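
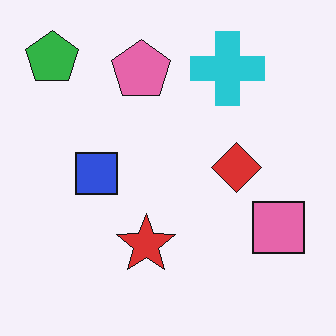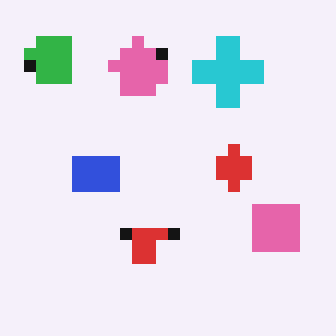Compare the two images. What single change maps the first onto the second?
Coarsely pixelated.

Shapes are reduced to large square blocks; fine edges and outlines are lost — a downscale-then-upscale (mosaic) effect.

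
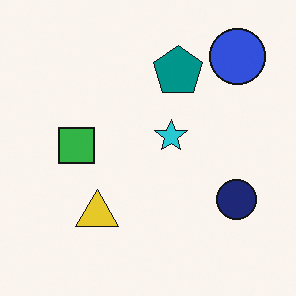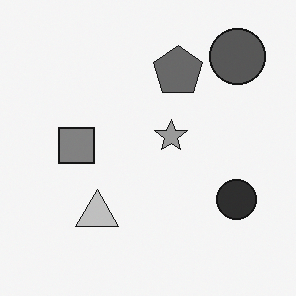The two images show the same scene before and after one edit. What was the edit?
This is the original image converted to grayscale.

All color is removed — every shape is now a shade of grey.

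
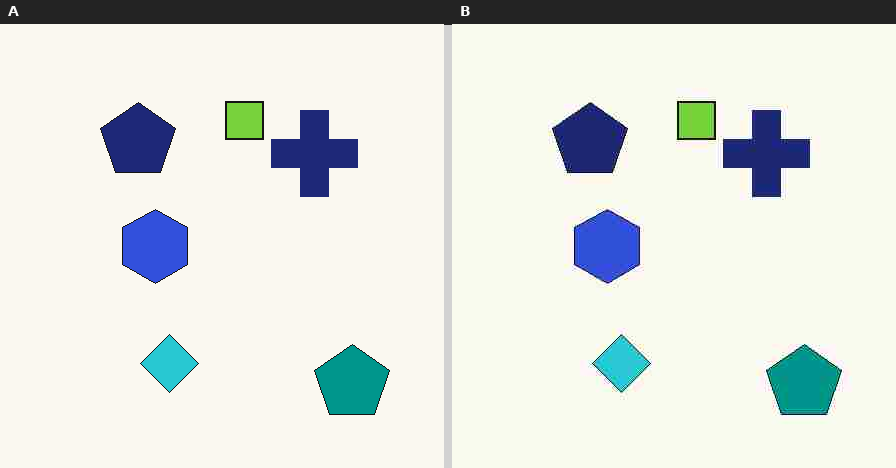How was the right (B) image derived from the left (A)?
It was heavily JPEG-compressed with obvious blocking artifacts.

Blocky 8×8 compression artifacts appear around shape edges and the flat background shows ringing — characteristic JPEG degradation.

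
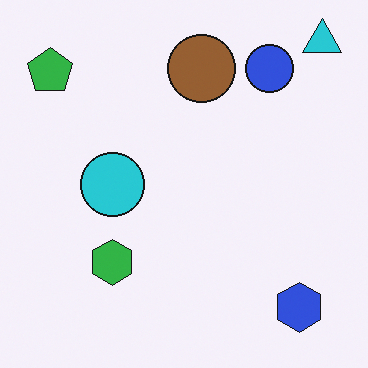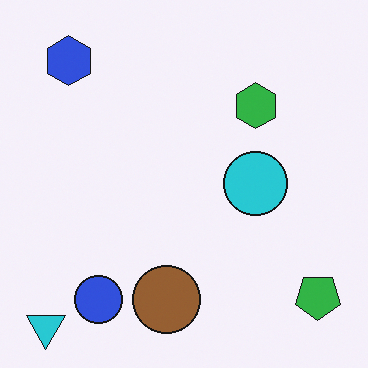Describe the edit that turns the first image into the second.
The image was rotated 180°.

The cyan triangle sits in the top-right of the first image and the bottom-left of the second — consistent with a whole-image 180° rotation.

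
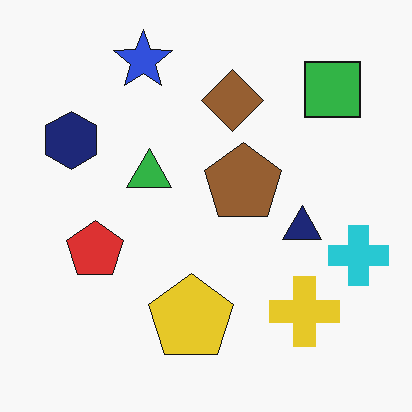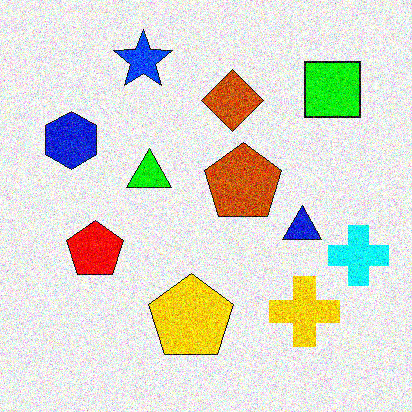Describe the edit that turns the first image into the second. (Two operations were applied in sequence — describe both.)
The second image is the first made much more vivid (saturation change), then degraded with a thick layer of grain.

All colors are more vivid — a global saturation change. Random speckle covers the whole image, including the flat background.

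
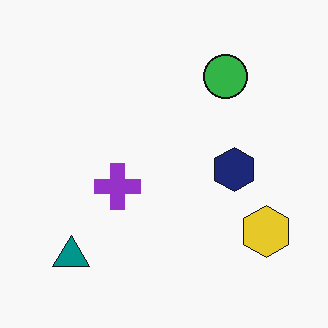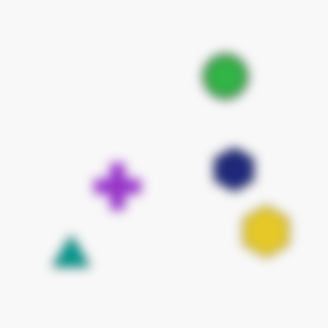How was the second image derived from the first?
The transformation is: heavily blurred.

Shape edges and outlines are uniformly softened across the whole image.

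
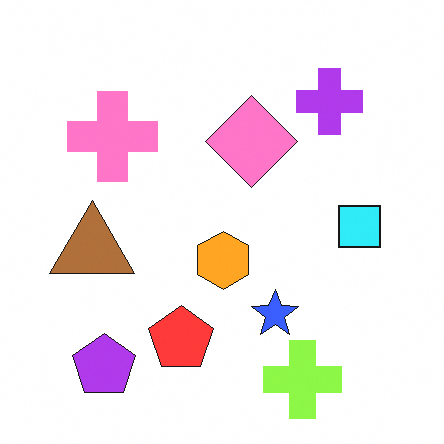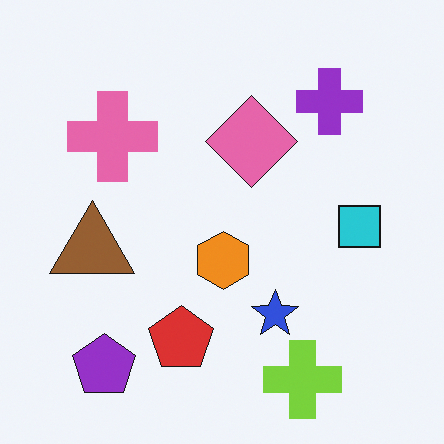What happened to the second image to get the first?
The image was slightly brightened.

Every pixel — background and shapes alike — is uniformly brightened.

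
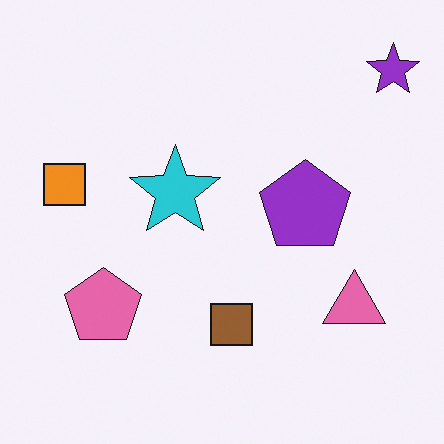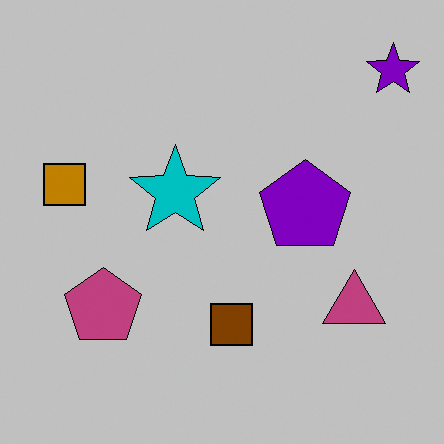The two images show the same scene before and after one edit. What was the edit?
Heavily posterized to just a handful of flat colors.

Each flat color has snapped to a coarser quantized level — most visibly, the near-white background has dropped to a flat grey.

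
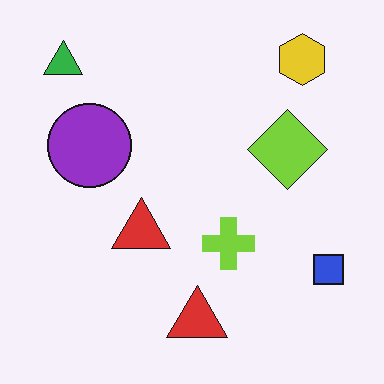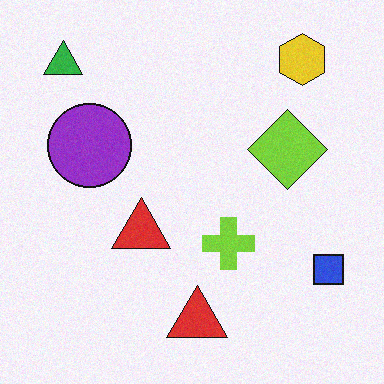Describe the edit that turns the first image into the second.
This is the original image degraded with a light layer of grain.

Random speckle covers the whole image, including the flat background.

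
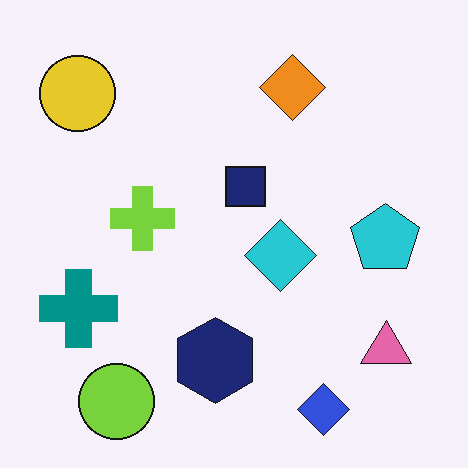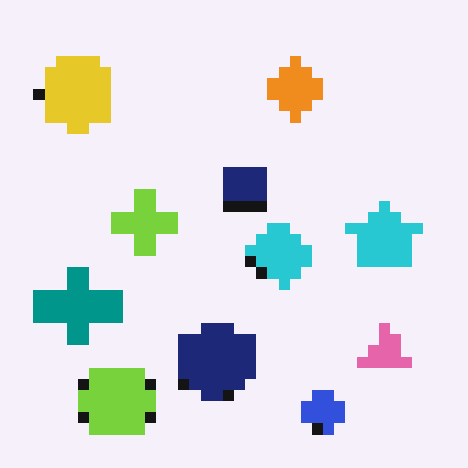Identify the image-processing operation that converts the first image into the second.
The second image is the first heavily pixelated into large blocks.

Shapes are reduced to large square blocks; fine edges and outlines are lost — a downscale-then-upscale (mosaic) effect.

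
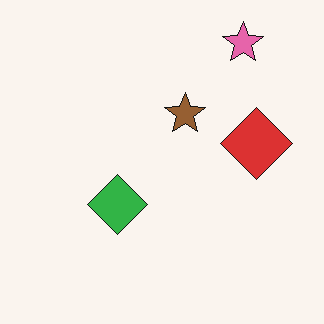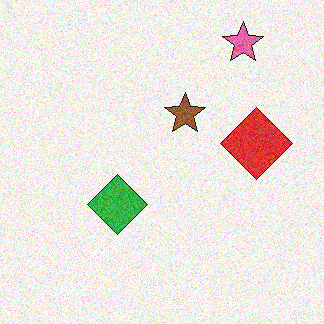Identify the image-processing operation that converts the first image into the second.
The second image is the first degraded with moderate additive noise.

Random speckle covers the whole image, including the flat background.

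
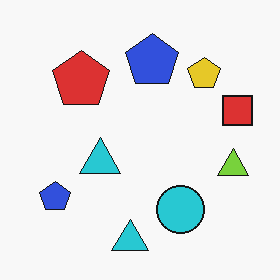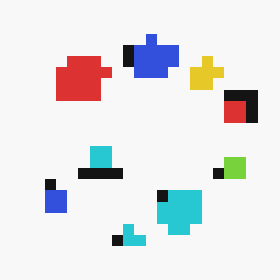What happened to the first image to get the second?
This is the original image coarsely pixelated.

Shapes are reduced to large square blocks; fine edges and outlines are lost — a downscale-then-upscale (mosaic) effect.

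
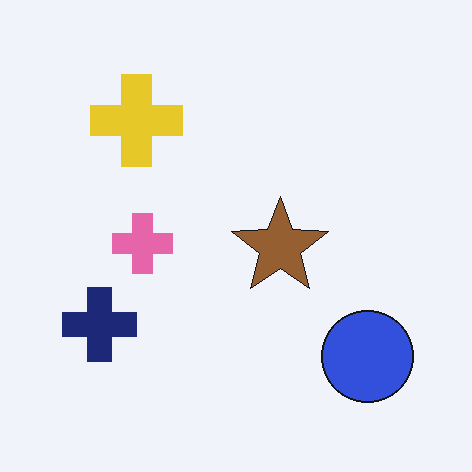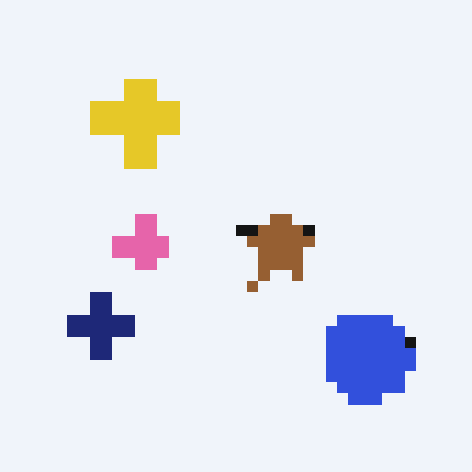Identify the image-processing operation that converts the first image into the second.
This is the original image heavily pixelated into large blocks.

Shapes are reduced to large square blocks; fine edges and outlines are lost — a downscale-then-upscale (mosaic) effect.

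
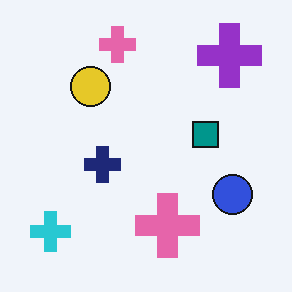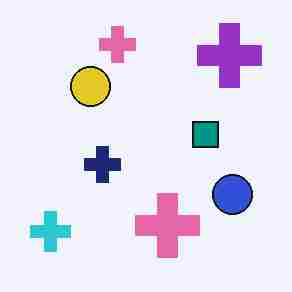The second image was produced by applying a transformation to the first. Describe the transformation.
Heavily JPEG-compressed with obvious blocking artifacts.

Blocky 8×8 compression artifacts appear around shape edges and the flat background shows ringing — characteristic JPEG degradation.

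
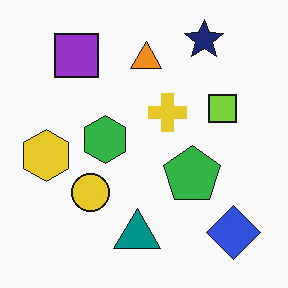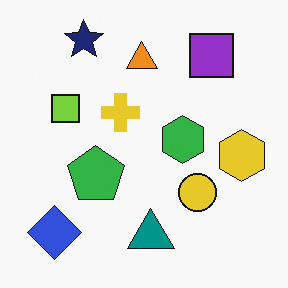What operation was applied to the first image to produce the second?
The image was flipped horizontally (left ↔ right).

The yellow hexagon is in the left of the first image and the right of the second — shapes on opposite sides of the vertical midline have swapped in a mirror flip.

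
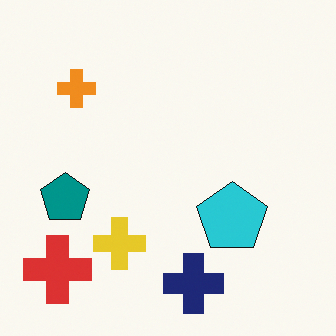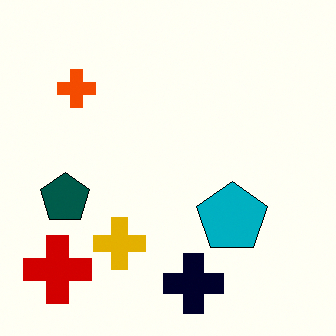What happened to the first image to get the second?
It was boosted in contrast.

Tones are pushed away from mid-grey across the whole image — a global contrast change.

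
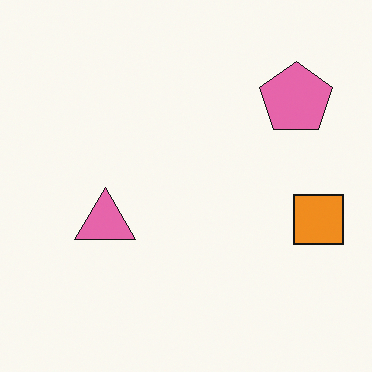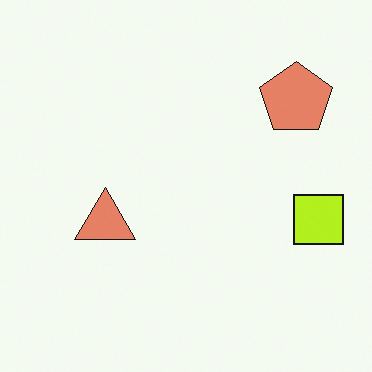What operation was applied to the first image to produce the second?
The image was hue-shifted by a small amount.

Every shape's color has rotated by the same amount around the hue wheel — a uniform hue shift.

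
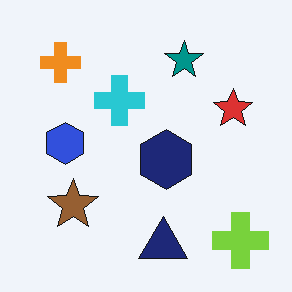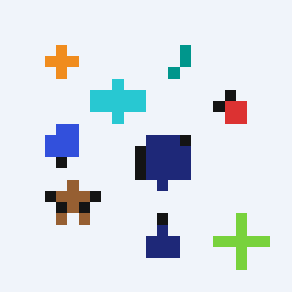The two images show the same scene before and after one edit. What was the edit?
Coarsely pixelated.

Shapes are reduced to large square blocks; fine edges and outlines are lost — a downscale-then-upscale (mosaic) effect.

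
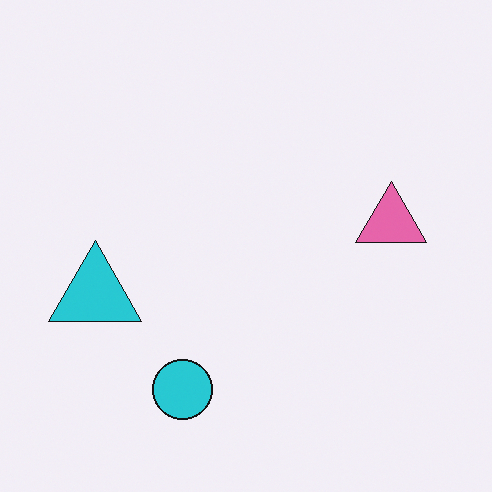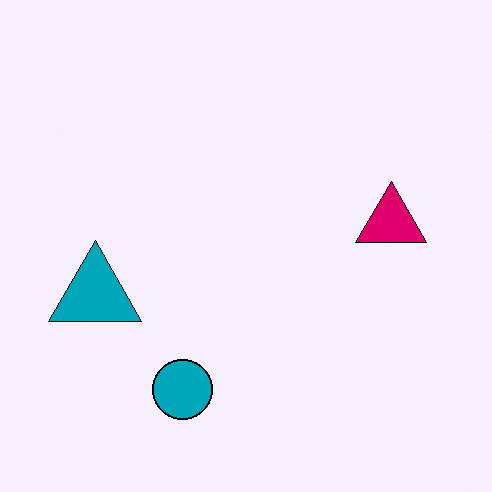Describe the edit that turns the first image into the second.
The second image is the first boosted in contrast.

Tones are pushed away from mid-grey across the whole image — a global contrast change.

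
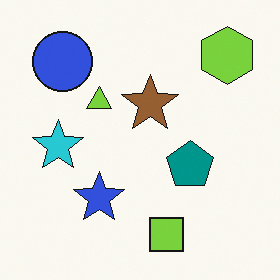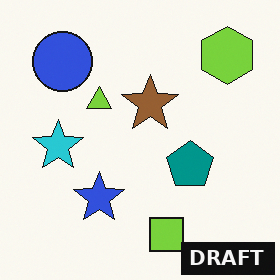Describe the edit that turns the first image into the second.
Watermarked with the text "DRAFT" in the lower-right corner.

A dark label reading "DRAFT" appears in the lower-right corner.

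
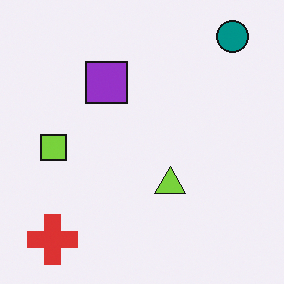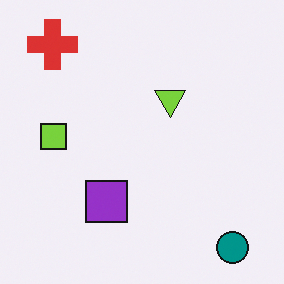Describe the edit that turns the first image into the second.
The transformation is: flipped vertically (top ↔ bottom).

The teal circle is in the top-right of the first image and the bottom-right of the second — shapes on opposite sides of the horizontal midline have swapped in a mirror flip.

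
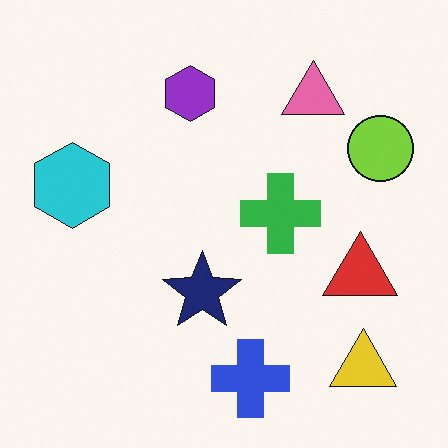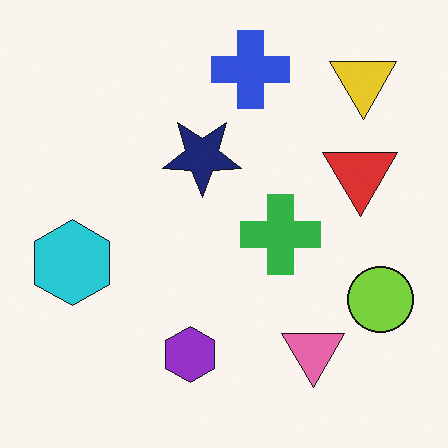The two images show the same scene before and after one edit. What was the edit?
The transformation is: flipped vertically (top ↔ bottom).

The blue cross is in the bottom of the first image and the top of the second — shapes on opposite sides of the horizontal midline have swapped in a mirror flip.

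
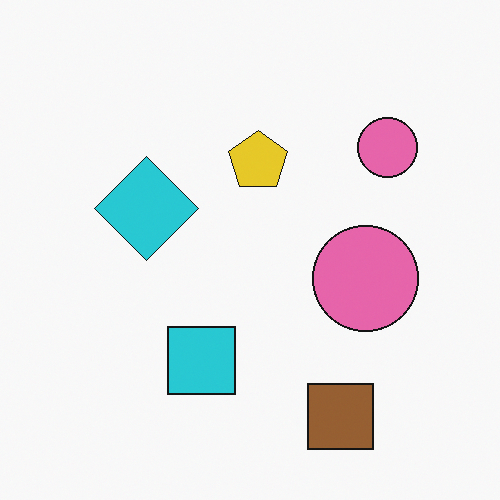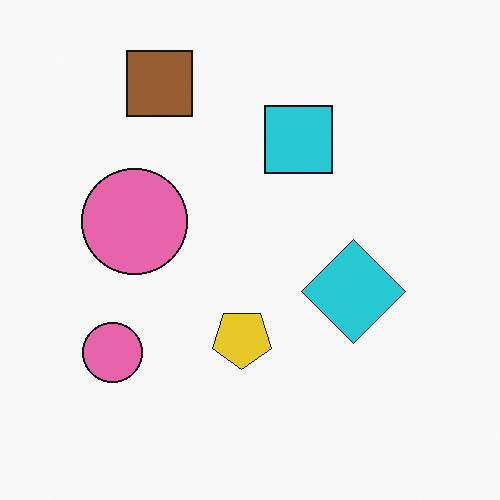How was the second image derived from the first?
It was rotated 180°.

The brown square sits in the bottom-right of the first image and the top-left of the second — consistent with a whole-image 180° rotation.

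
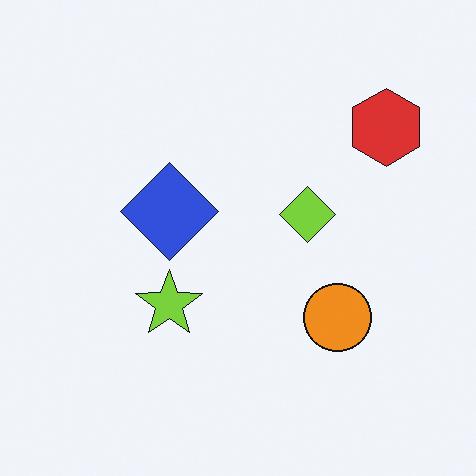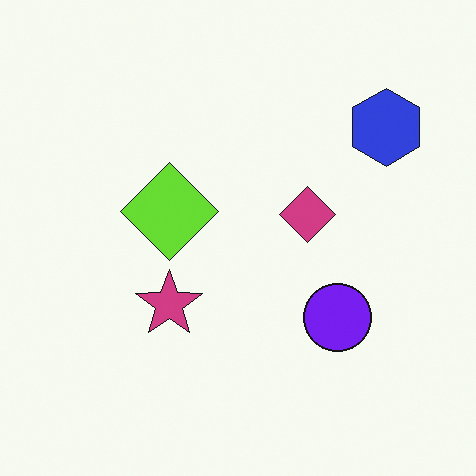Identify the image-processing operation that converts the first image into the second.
The second image is the first hue-shifted by a large amount.

Every shape's color has rotated by the same amount around the hue wheel — a uniform hue shift.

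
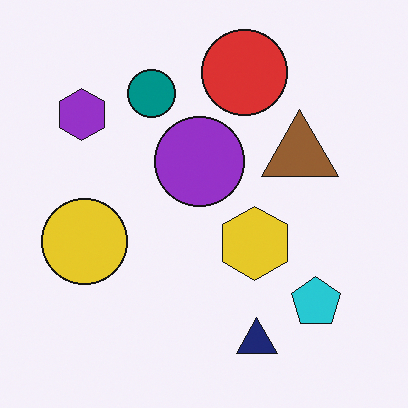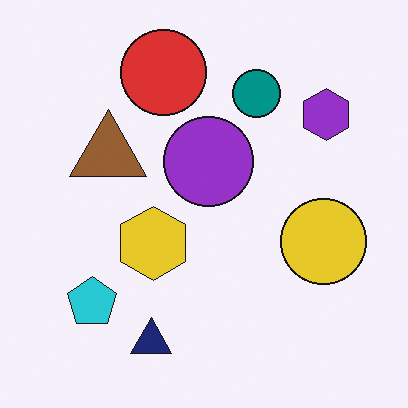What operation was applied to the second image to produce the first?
Flipped horizontally (left ↔ right).

The purple hexagon is in the top-right of the second image and the top-left of the first — shapes on opposite sides of the vertical midline have swapped in a mirror flip.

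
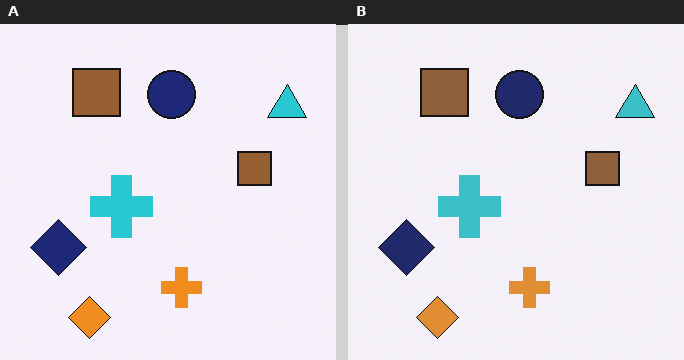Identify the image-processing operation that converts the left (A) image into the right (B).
Slightly desaturated.

All colors are more muted and greyish — a global saturation change.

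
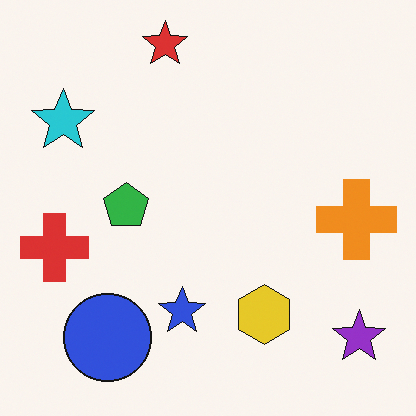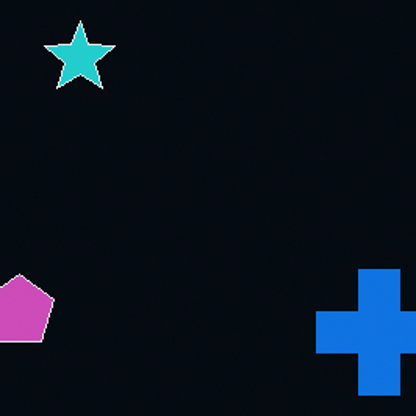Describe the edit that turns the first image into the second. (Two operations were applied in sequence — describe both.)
Cropped to a modestly smaller region and rescaled, then color-inverted (negative).

The visible shapes are larger and the field of view is narrower; shapes near the original edges may be partly or wholly outside the frame — a crop-and-rescale. The light background has become dark and every shape's color is its complement — a photographic negative.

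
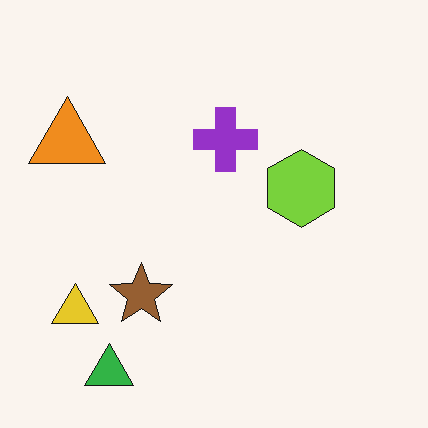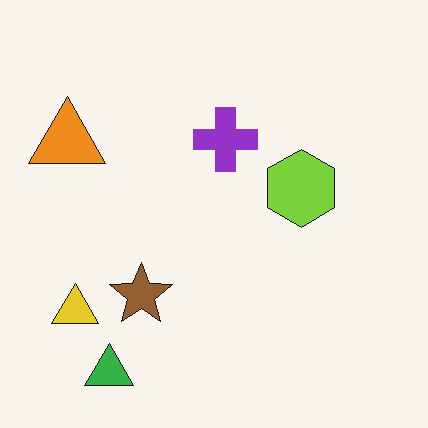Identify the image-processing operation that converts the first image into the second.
The transformation is: given moderate JPEG compression.

Blocky 8×8 compression artifacts appear around shape edges and the flat background shows ringing — characteristic JPEG degradation.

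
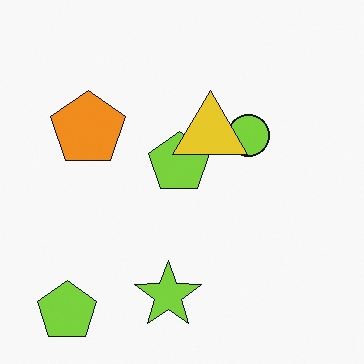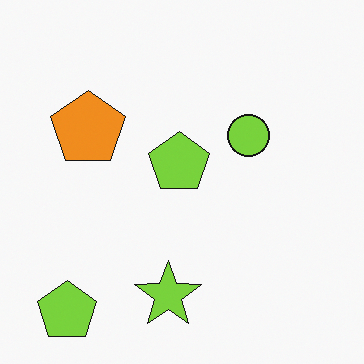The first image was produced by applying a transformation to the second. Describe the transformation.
It was overlaid with an additional yellow triangle.

A yellow triangle appears in the first image that is absent from the second.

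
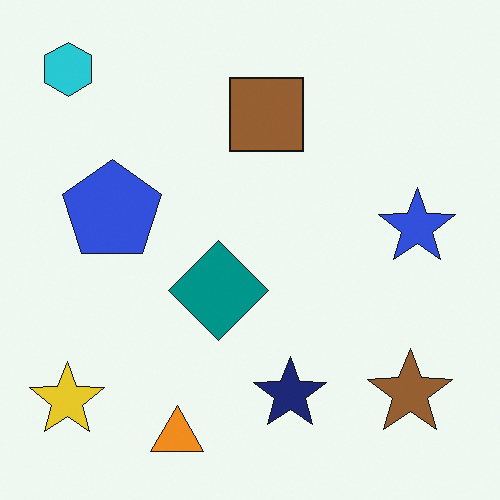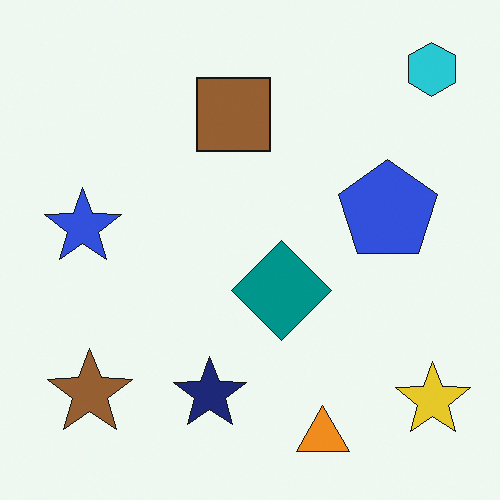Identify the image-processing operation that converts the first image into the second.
The image was flipped horizontally (left ↔ right).

The yellow star is in the bottom-left of the first image and the bottom-right of the second — shapes on opposite sides of the vertical midline have swapped in a mirror flip.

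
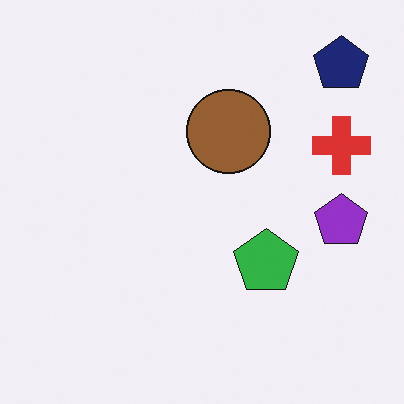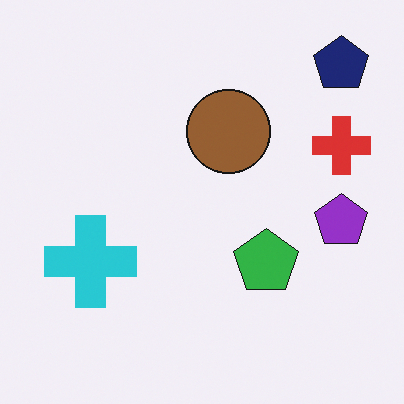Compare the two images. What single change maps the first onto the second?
This is the original image overlaid with an additional cyan cross.

A cyan cross appears in the second image that is absent from the first.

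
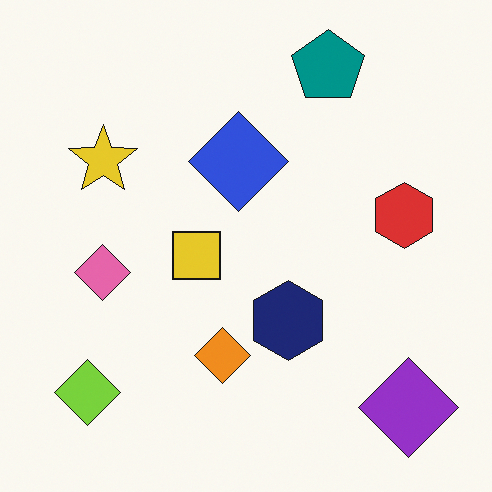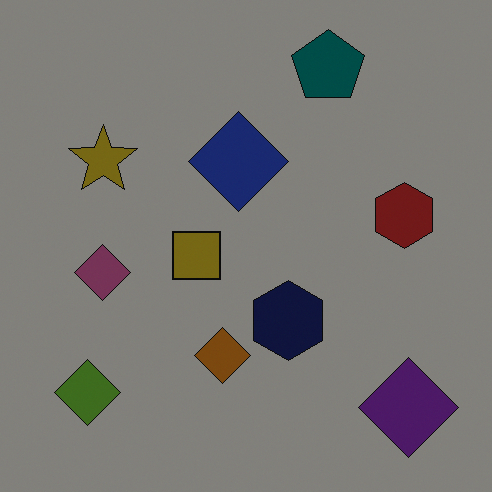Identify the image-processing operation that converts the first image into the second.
The transformation is: substantially darkened.

Every pixel — background and shapes alike — is uniformly darkened.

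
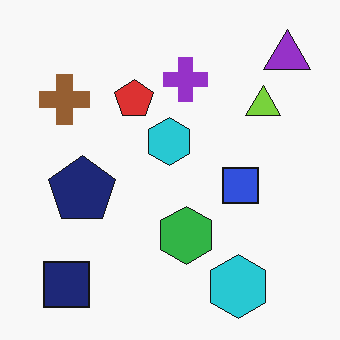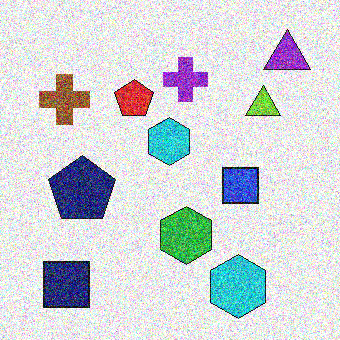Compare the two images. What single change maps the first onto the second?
Degraded with a thick layer of grain.

Random speckle covers the whole image, including the flat background.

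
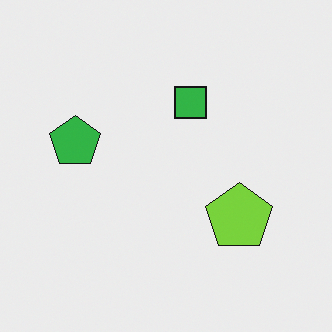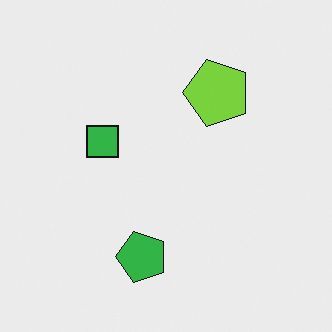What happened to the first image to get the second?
This is the original image rotated 90° counter-clockwise.

The green pentagon sits in the left of the first image and the bottom of the second — consistent with a whole-image 90° counter-clockwise rotation.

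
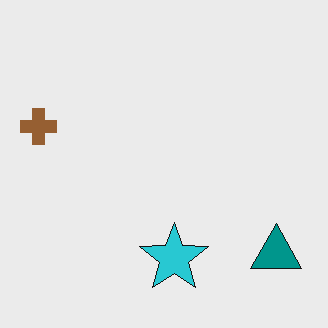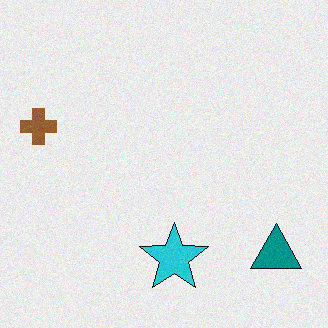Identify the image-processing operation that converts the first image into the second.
The second image is the first degraded with light additive noise.

Random speckle covers the whole image, including the flat background.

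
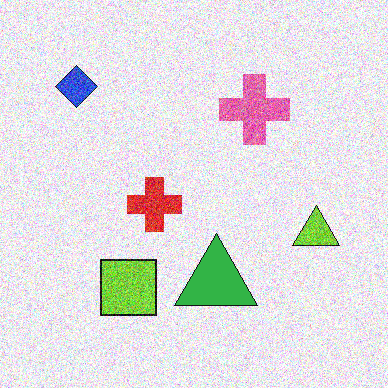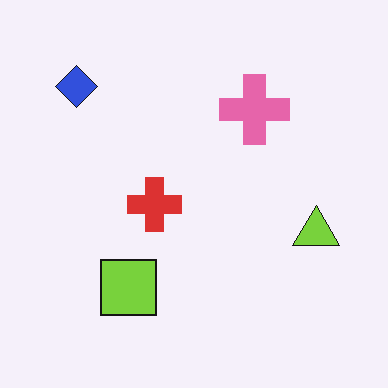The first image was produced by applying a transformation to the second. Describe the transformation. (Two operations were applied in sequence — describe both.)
The transformation is: degraded with strong gaussian noise, then overlaid with an additional green triangle.

Random speckle covers the whole image, including the flat background. A green triangle appears in the first image that is absent from the second.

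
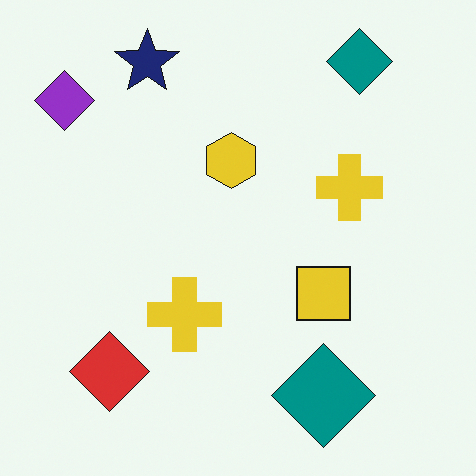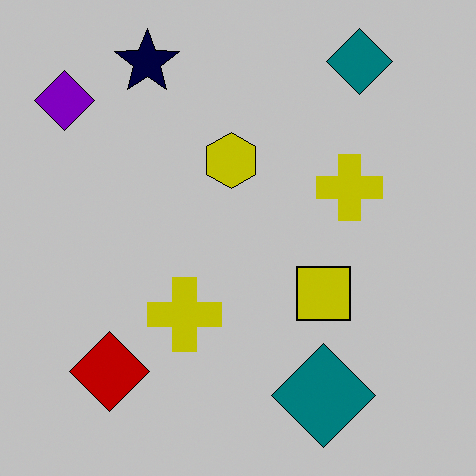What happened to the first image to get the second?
It was heavily posterized to just a handful of flat colors.

Each flat color has snapped to a coarser quantized level — most visibly, the near-white background has dropped to a flat grey.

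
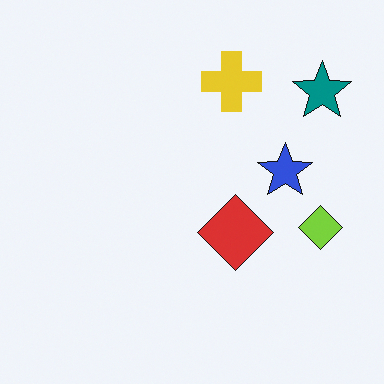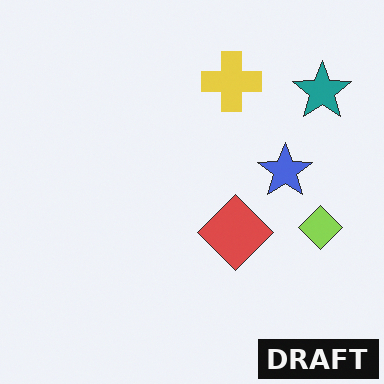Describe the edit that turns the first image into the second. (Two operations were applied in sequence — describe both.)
Given slightly reduced contrast, then watermarked with the text "DRAFT" in the lower-right corner.

Tones are pushed toward mid-grey across the whole image — a global contrast change. A dark label reading "DRAFT" appears in the lower-right corner.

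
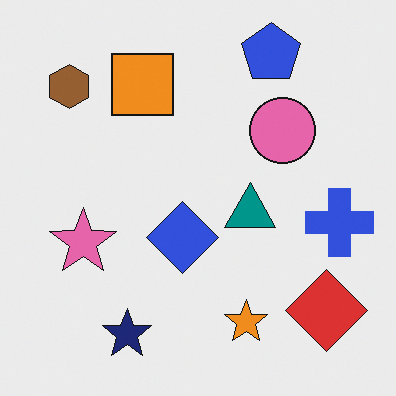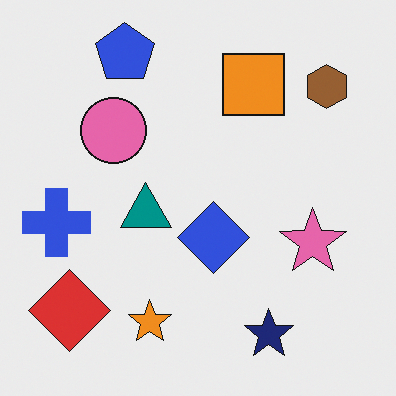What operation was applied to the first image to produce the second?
The second image is the first flipped horizontally (left ↔ right).

The blue cross is in the right of the first image and the left of the second — shapes on opposite sides of the vertical midline have swapped in a mirror flip.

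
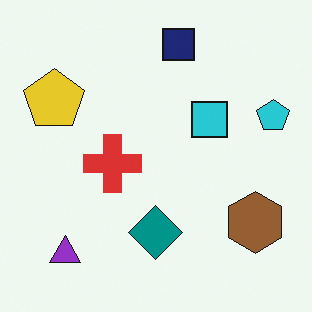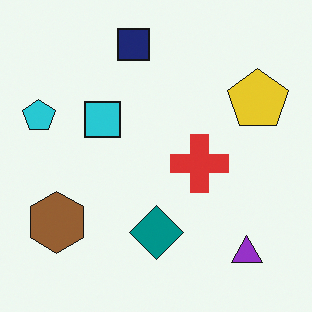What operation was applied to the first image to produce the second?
The transformation is: flipped horizontally (left ↔ right).

The cyan pentagon is in the right of the first image and the left of the second — shapes on opposite sides of the vertical midline have swapped in a mirror flip.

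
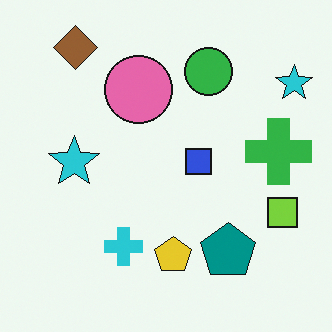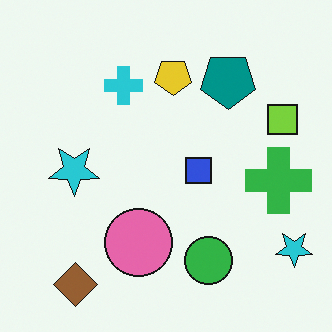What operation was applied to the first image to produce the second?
The second image is the first flipped vertically (top ↔ bottom).

The brown diamond is in the top-left of the first image and the bottom-left of the second — shapes on opposite sides of the horizontal midline have swapped in a mirror flip.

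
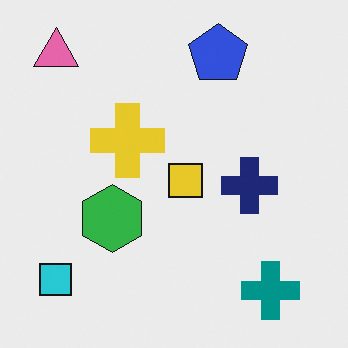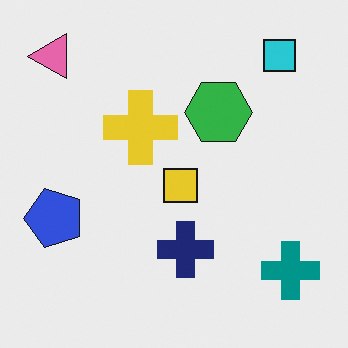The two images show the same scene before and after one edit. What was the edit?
Transposed (reflected across the top-left ↔ bottom-right diagonal).

Shapes have swapped their row and column positions — what was in the top-right is now in the bottom-left — a diagonal reflection.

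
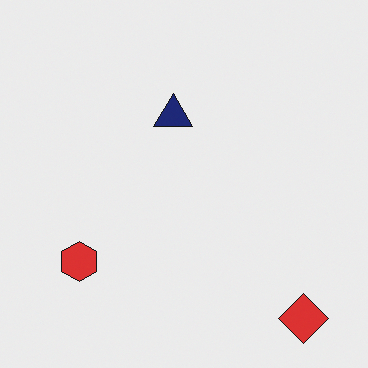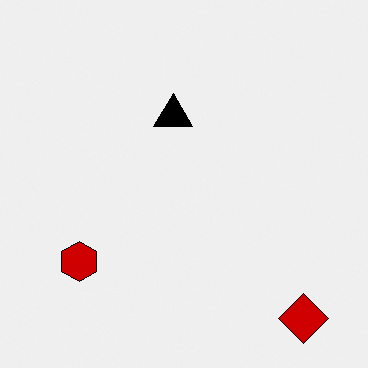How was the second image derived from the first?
The second image is the first boosted in contrast.

Tones are pushed away from mid-grey across the whole image — a global contrast change.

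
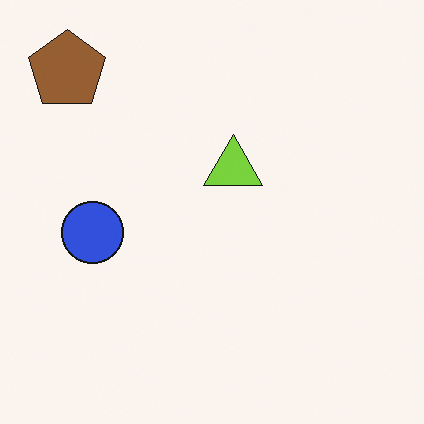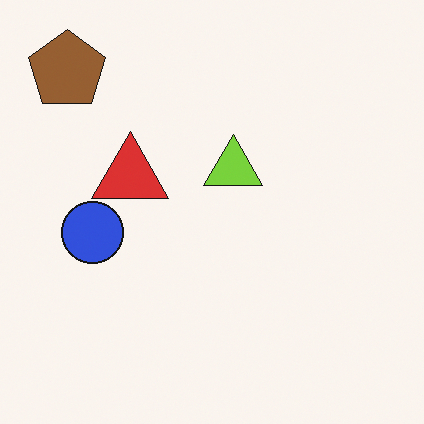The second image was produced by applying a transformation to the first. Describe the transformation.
It was overlaid with an additional red triangle.

A red triangle appears in the second image that is absent from the first.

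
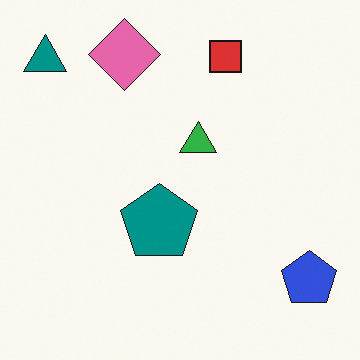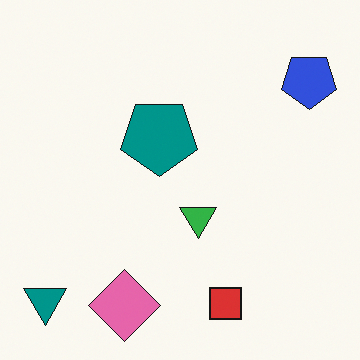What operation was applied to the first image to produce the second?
This is the original image flipped vertically (top ↔ bottom).

The pink diamond is in the top of the first image and the bottom of the second — shapes on opposite sides of the horizontal midline have swapped in a mirror flip.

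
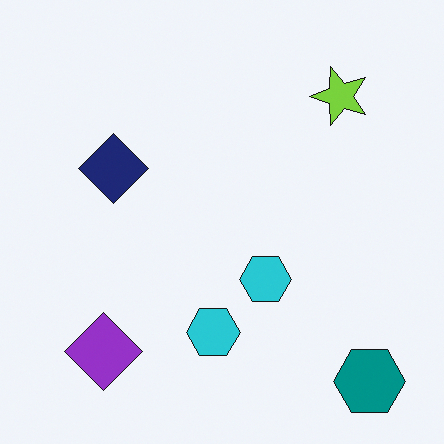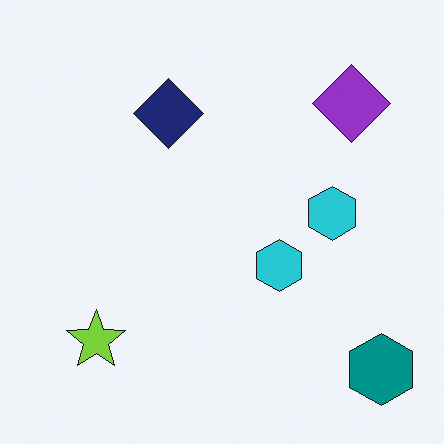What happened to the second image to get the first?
Transposed (reflected across the top-left ↔ bottom-right diagonal).

Shapes have swapped their row and column positions — what was in the top-right is now in the bottom-left — a diagonal reflection.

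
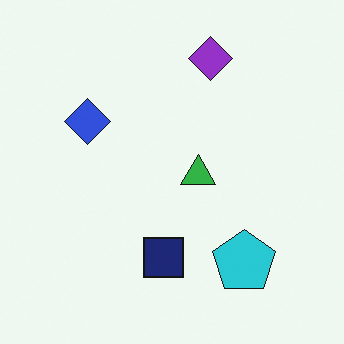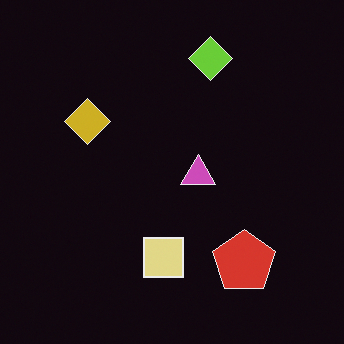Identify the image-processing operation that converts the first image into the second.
This is the original image color-inverted (negative).

The light background has become dark and every shape's color is its complement — a photographic negative.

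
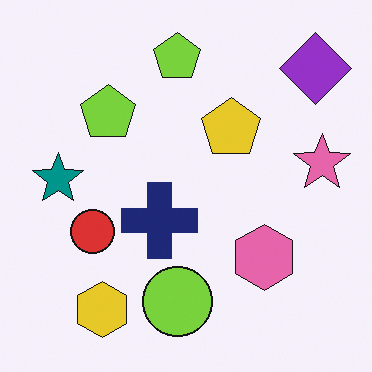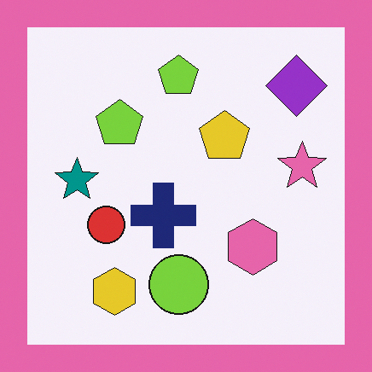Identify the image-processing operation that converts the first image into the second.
The second image is the first framed with a pink border.

A solid pink frame runs around the edge of the second image, with the content slightly shrunk inside it.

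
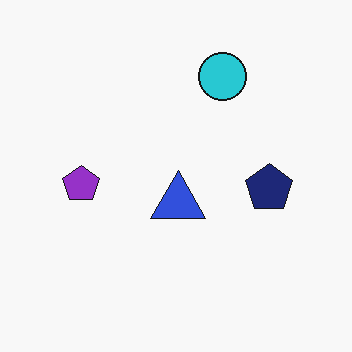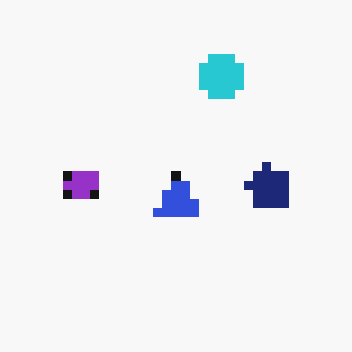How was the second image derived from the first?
The second image is the first heavily pixelated into large blocks.

Shapes are reduced to large square blocks; fine edges and outlines are lost — a downscale-then-upscale (mosaic) effect.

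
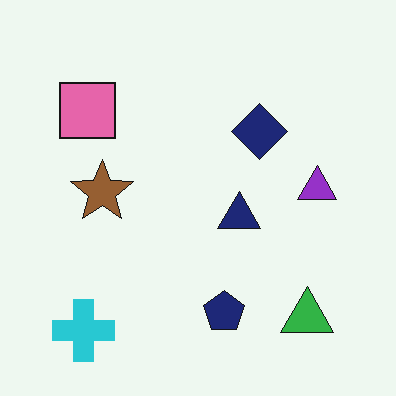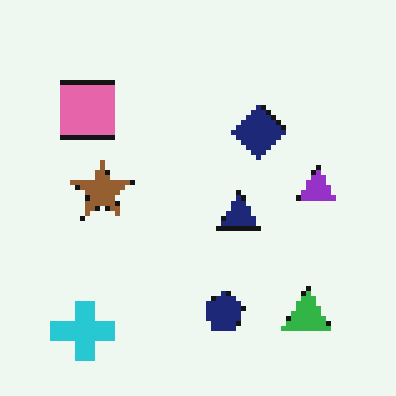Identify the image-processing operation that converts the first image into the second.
The transformation is: lightly pixelated (a mild mosaic effect).

Shapes are reduced to large square blocks; fine edges and outlines are lost — a downscale-then-upscale (mosaic) effect.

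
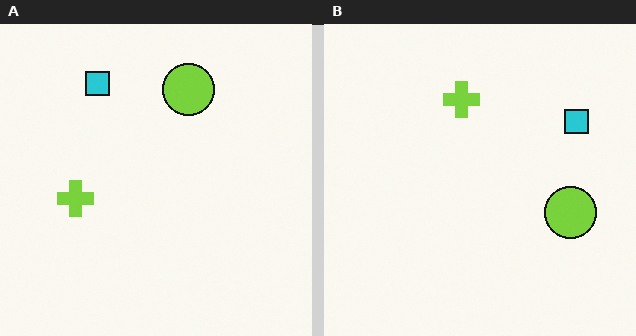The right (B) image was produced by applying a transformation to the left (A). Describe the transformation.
It was rotated 90° clockwise.

The cyan square sits in the top-left of the left (A) image and the top-right of the right (B) — consistent with a whole-image 90° clockwise rotation.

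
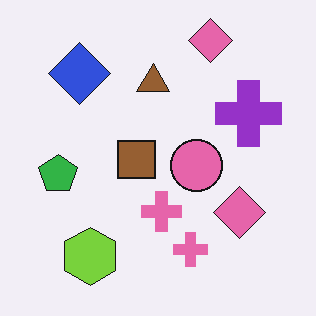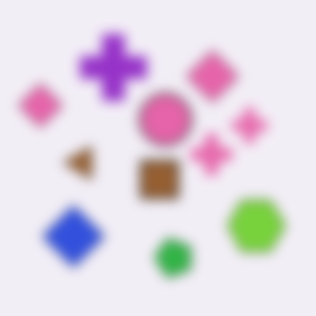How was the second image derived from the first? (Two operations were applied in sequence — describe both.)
Rotated 90° counter-clockwise, then strongly gaussian-blurred.

The lime hexagon sits in the bottom-left of the first image and the bottom-right of the second — consistent with a whole-image 90° counter-clockwise rotation. Shape edges and outlines are uniformly softened across the whole image.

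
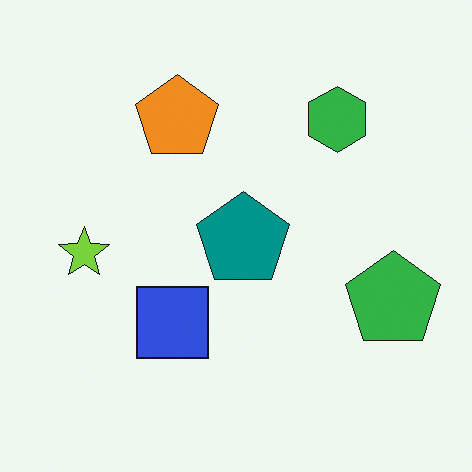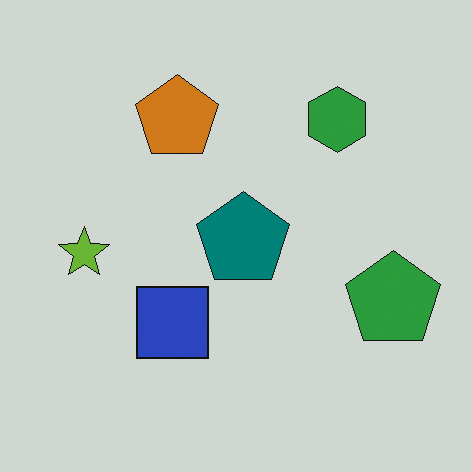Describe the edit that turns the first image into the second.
It was slightly darkened.

Every pixel — background and shapes alike — is uniformly darkened.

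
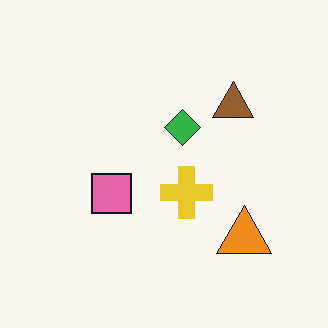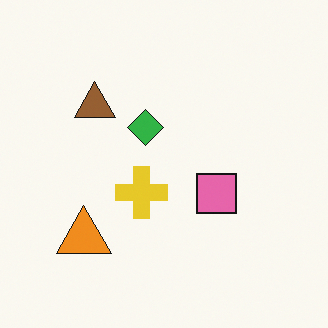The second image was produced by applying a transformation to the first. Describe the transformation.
The image was flipped horizontally (left ↔ right).

The orange triangle is in the bottom-right of the first image and the bottom-left of the second — shapes on opposite sides of the vertical midline have swapped in a mirror flip.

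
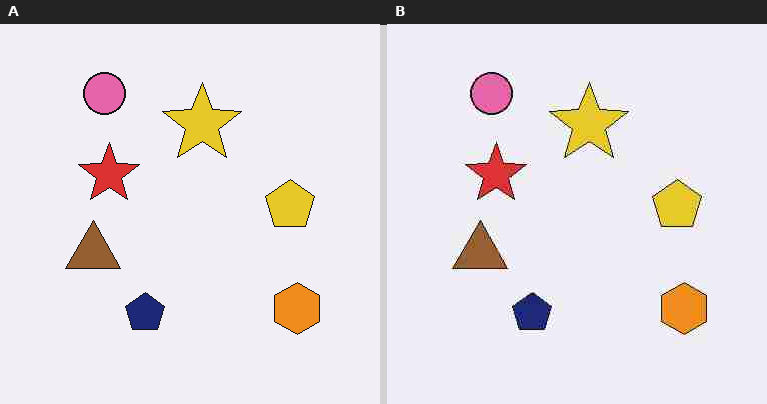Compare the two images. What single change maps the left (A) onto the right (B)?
The transformation is: degraded with heavy JPEG compression.

Blocky 8×8 compression artifacts appear around shape edges and the flat background shows ringing — characteristic JPEG degradation.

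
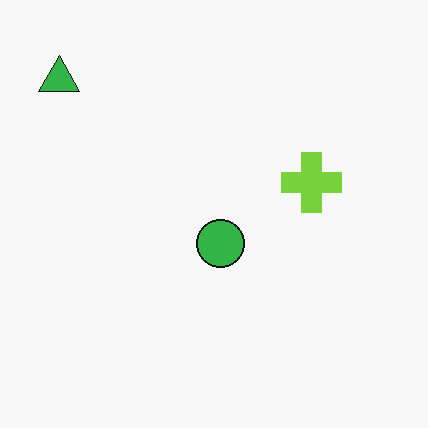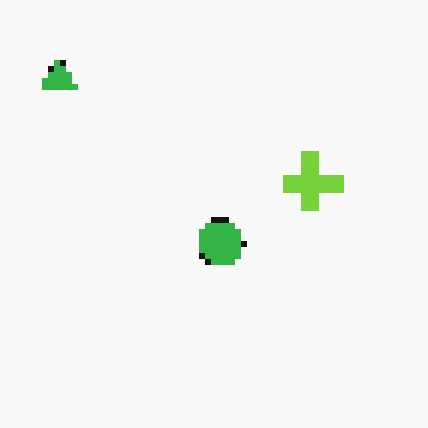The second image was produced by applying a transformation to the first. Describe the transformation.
The second image is the first pixelated into visible square blocks.

Shapes are reduced to large square blocks; fine edges and outlines are lost — a downscale-then-upscale (mosaic) effect.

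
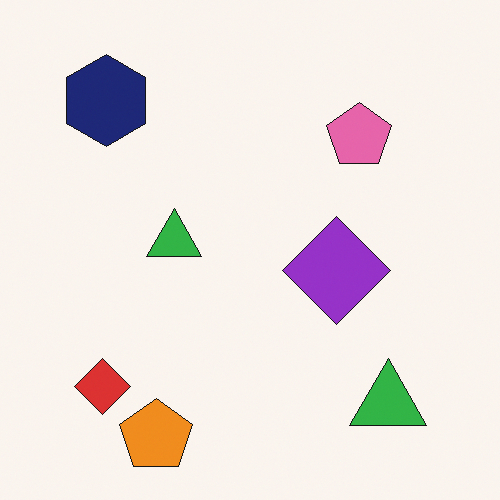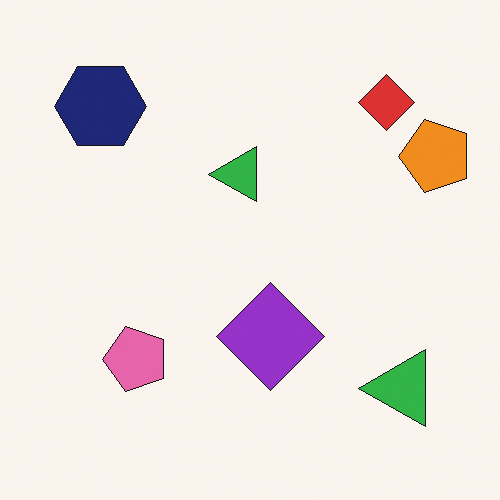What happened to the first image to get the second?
The transformation is: transposed (reflected across the top-left ↔ bottom-right diagonal).

Shapes have swapped their row and column positions — what was in the top-right is now in the bottom-left — a diagonal reflection.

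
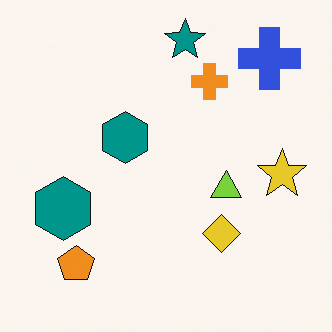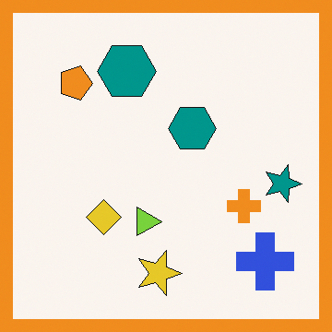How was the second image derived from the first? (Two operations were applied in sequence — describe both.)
The transformation is: rotated 90° clockwise, then framed with a orange border.

The blue cross sits in the top-right of the first image and the bottom-right of the second — consistent with a whole-image 90° clockwise rotation. A solid orange frame runs around the edge of the second image, with the content slightly shrunk inside it.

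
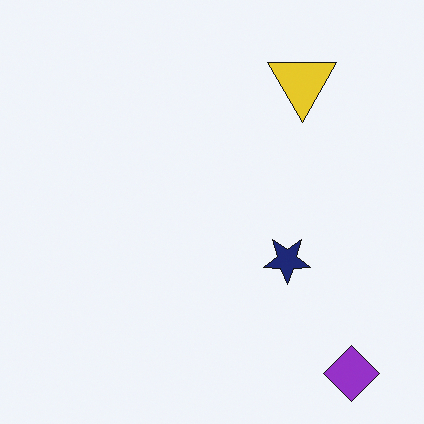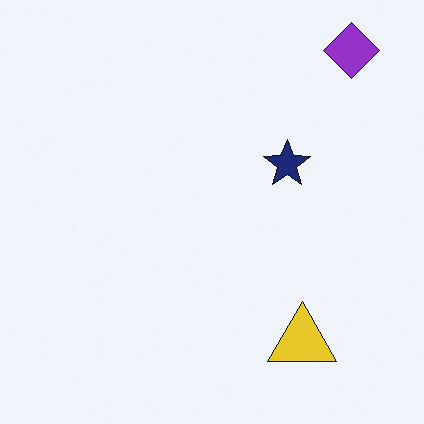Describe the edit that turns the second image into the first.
The transformation is: flipped vertically (top ↔ bottom).

The purple diamond is in the top-right of the second image and the bottom-right of the first — shapes on opposite sides of the horizontal midline have swapped in a mirror flip.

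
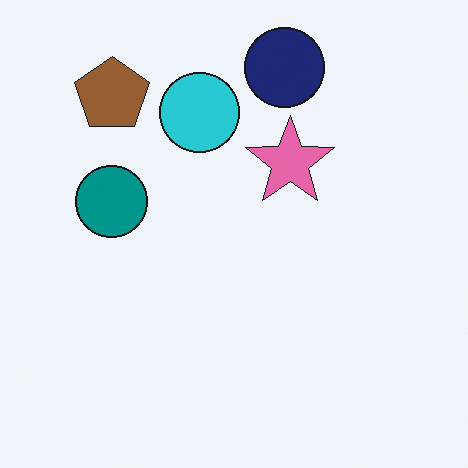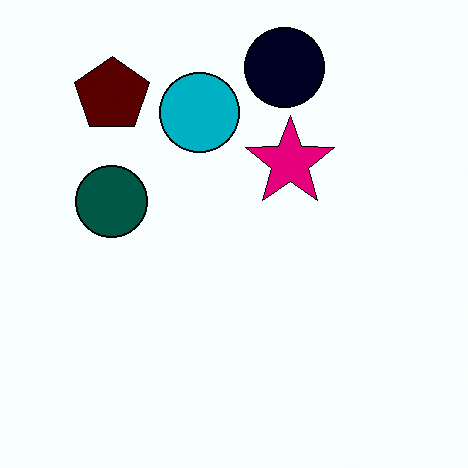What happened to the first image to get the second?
The transformation is: given much higher contrast.

Tones are pushed away from mid-grey across the whole image — a global contrast change.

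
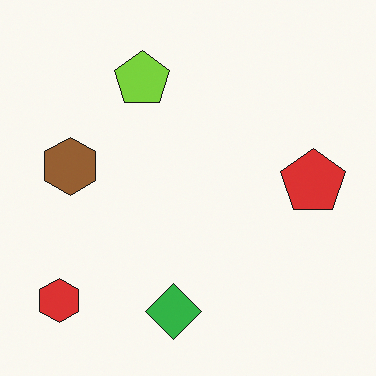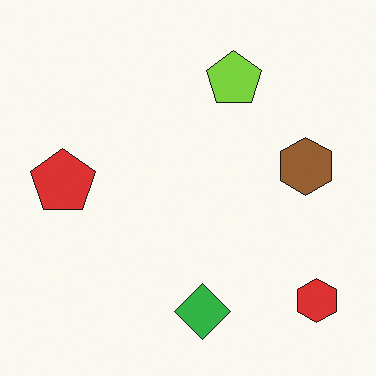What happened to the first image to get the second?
This is the original image flipped horizontally (left ↔ right).

The red hexagon is in the bottom-left of the first image and the bottom-right of the second — shapes on opposite sides of the vertical midline have swapped in a mirror flip.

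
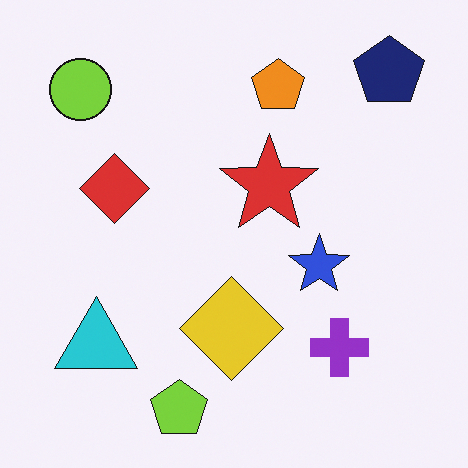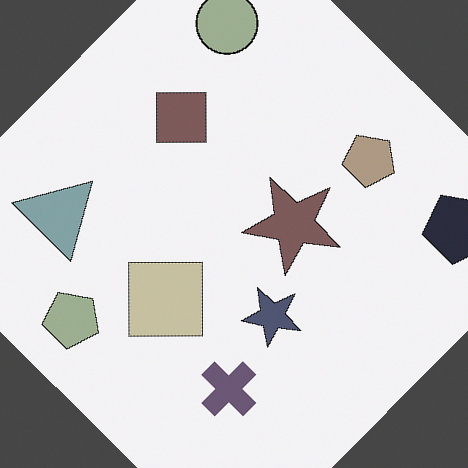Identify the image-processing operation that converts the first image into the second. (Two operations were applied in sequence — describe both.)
This is the original image heavily desaturated, then rotated clockwise by a large amount — several tens of degrees.

All colors are more muted and greyish — a global saturation change. Every shape is tilted by the same angle and the image corners show triangular fill wedges — a whole-image rotation by a non-right angle.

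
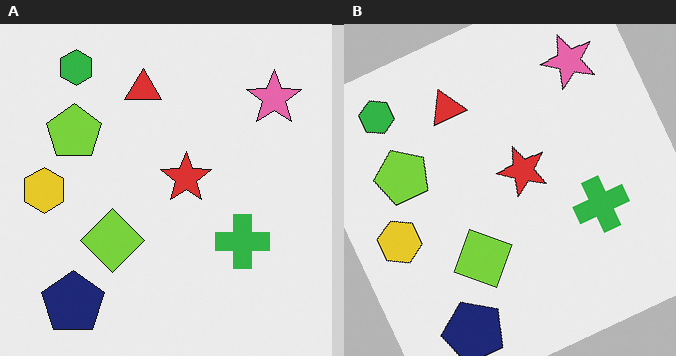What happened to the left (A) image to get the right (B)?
The transformation is: rotated counter-clockwise by a clearly visible amount.

Every shape is tilted by the same angle and the image corners show triangular fill wedges — a whole-image rotation by a non-right angle.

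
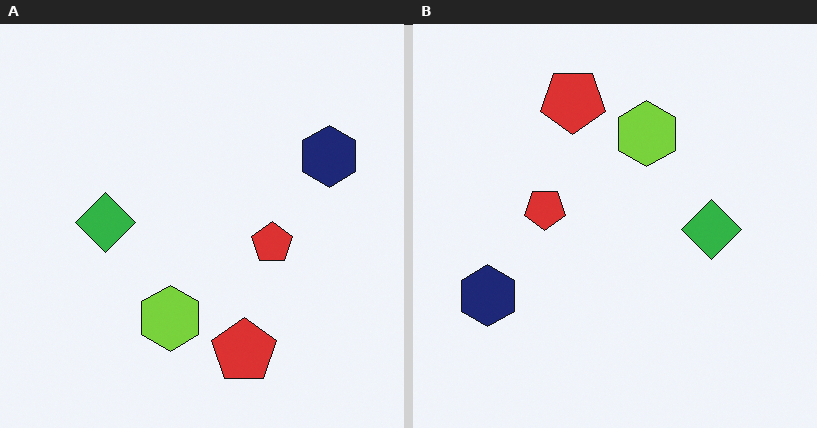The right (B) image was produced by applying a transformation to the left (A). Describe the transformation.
The right (B) image is the left (A) rotated 180°.

The navy hexagon sits in the top-right of the left (A) image and the bottom-left of the right (B) — consistent with a whole-image 180° rotation.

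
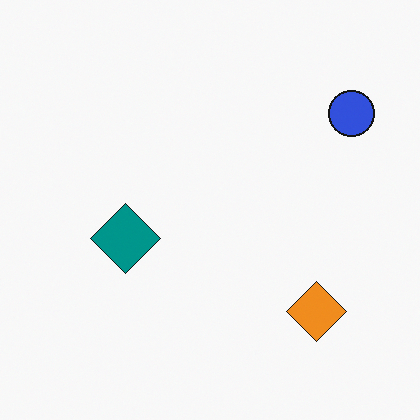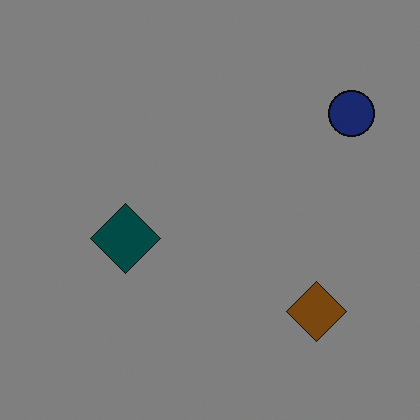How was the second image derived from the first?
This is the original image darkened a lot.

Every pixel — background and shapes alike — is uniformly darkened.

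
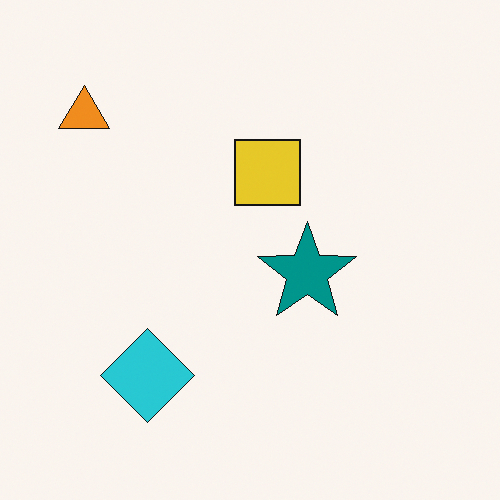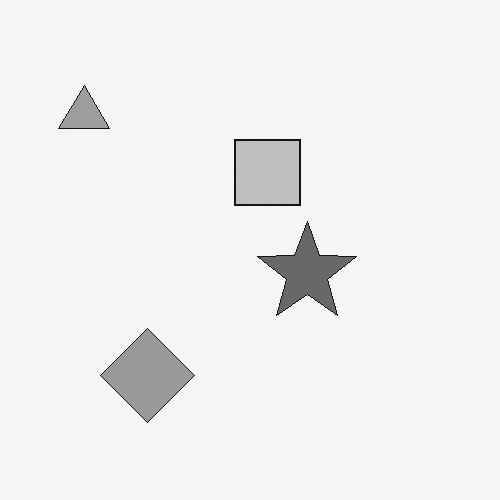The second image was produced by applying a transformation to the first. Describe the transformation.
Converted to grayscale.

All color is removed — every shape is now a shade of grey.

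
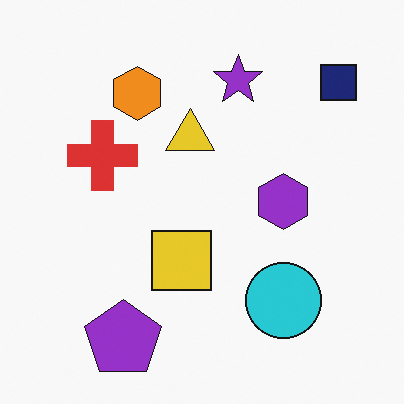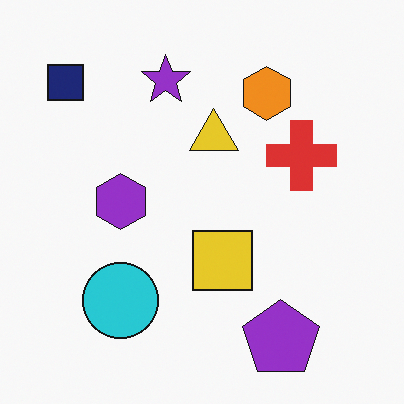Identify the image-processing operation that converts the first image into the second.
It was flipped horizontally (left ↔ right).

The navy square is in the top-right of the first image and the top-left of the second — shapes on opposite sides of the vertical midline have swapped in a mirror flip.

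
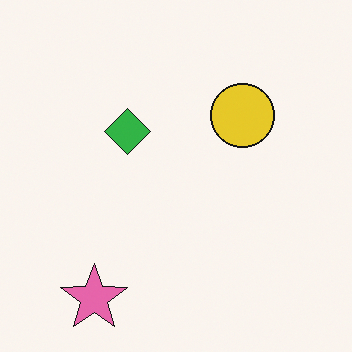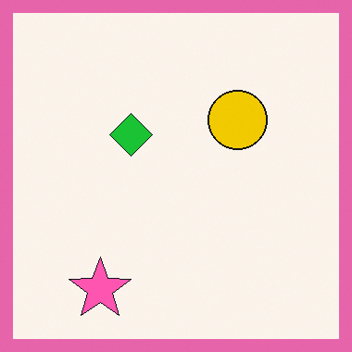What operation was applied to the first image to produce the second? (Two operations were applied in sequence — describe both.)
The image was slightly oversaturated, then framed with a pink border.

All colors are more vivid — a global saturation change. A solid pink frame runs around the edge of the second image, with the content slightly shrunk inside it.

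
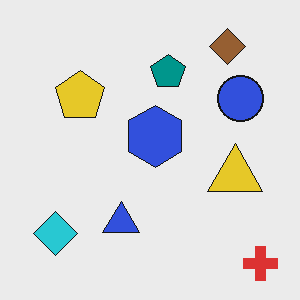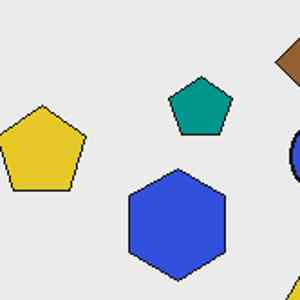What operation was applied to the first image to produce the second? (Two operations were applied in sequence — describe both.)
Cropped tightly and scaled back up, then JPEG-compressed with visible artifacts.

The visible shapes are larger and the field of view is narrower; shapes near the original edges may be partly or wholly outside the frame — a crop-and-rescale. Blocky 8×8 compression artifacts appear around shape edges and the flat background shows ringing — characteristic JPEG degradation.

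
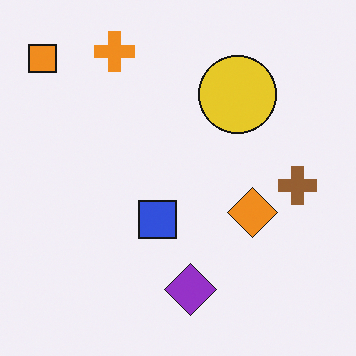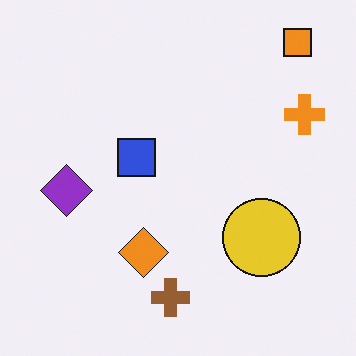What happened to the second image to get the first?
The image was rotated 90° counter-clockwise.

The orange square sits in the top-right of the second image and the top-left of the first — consistent with a whole-image 90° counter-clockwise rotation.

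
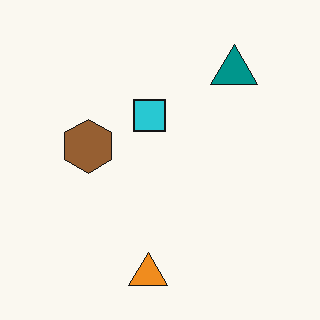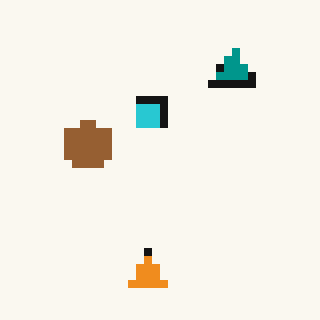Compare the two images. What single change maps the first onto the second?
Pixelated into visible square blocks.

Shapes are reduced to large square blocks; fine edges and outlines are lost — a downscale-then-upscale (mosaic) effect.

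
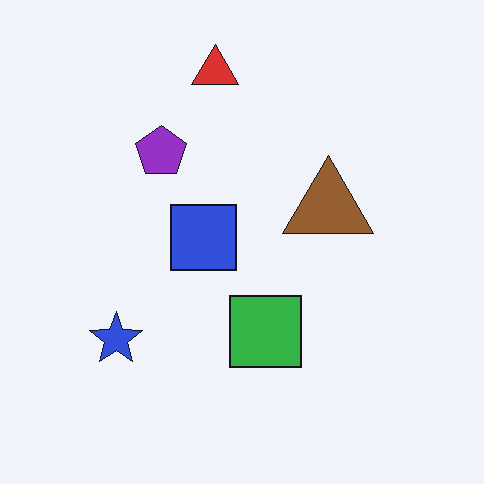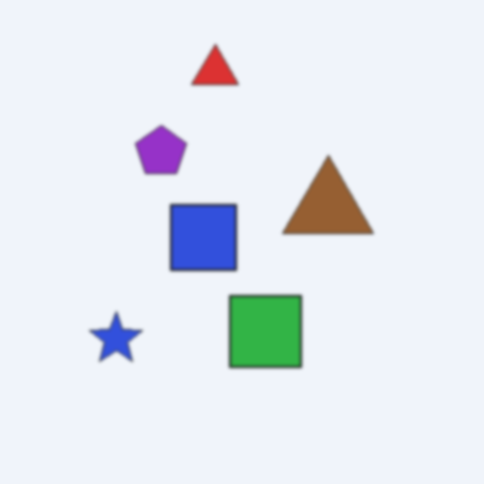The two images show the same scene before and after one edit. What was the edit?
The second image is the first given a subtle gaussian blur.

Shape edges and outlines are uniformly softened across the whole image.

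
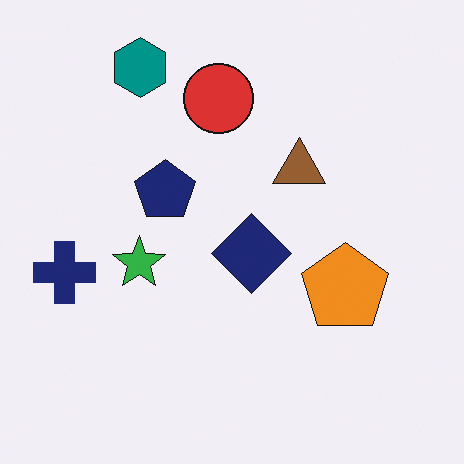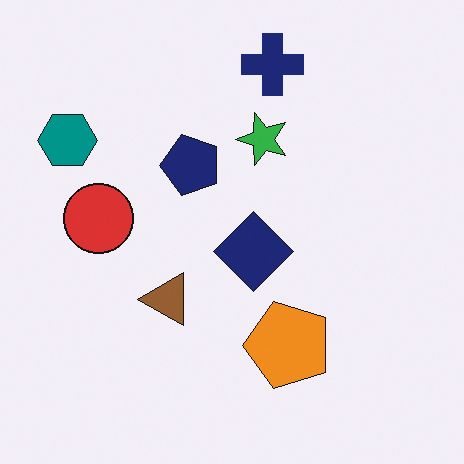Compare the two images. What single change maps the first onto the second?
The transformation is: transposed (reflected across the top-left ↔ bottom-right diagonal).

Shapes have swapped their row and column positions — what was in the top-right is now in the bottom-left — a diagonal reflection.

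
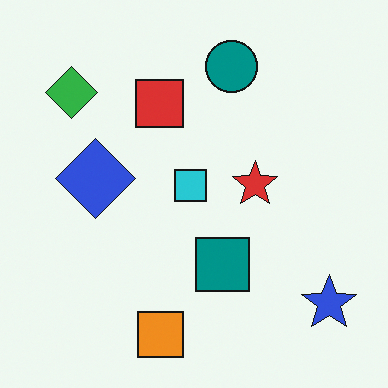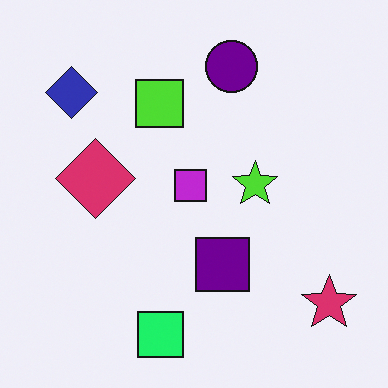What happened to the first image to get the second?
This is the original image hue-shifted noticeably.

Every shape's color has rotated by the same amount around the hue wheel — a uniform hue shift.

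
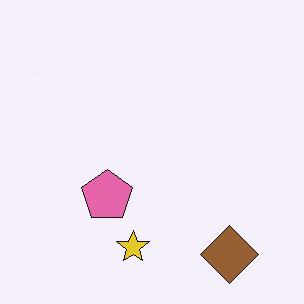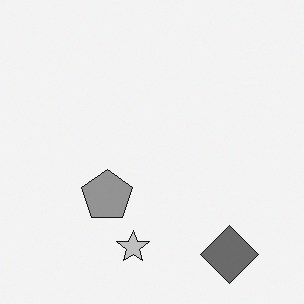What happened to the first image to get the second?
The image was converted to grayscale.

All color is removed — every shape is now a shade of grey.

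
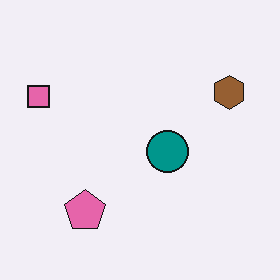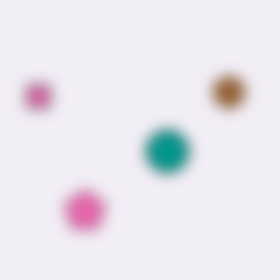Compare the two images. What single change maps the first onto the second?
It was strongly gaussian-blurred.

Shape edges and outlines are uniformly softened across the whole image.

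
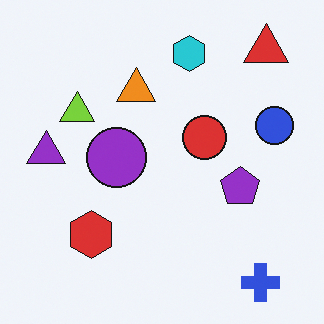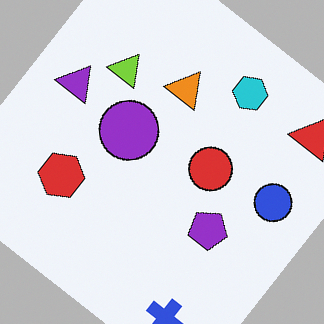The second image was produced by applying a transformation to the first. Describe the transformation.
The second image is the first rotated clockwise by a large amount — several tens of degrees.

Every shape is tilted by the same angle and the image corners show triangular fill wedges — a whole-image rotation by a non-right angle.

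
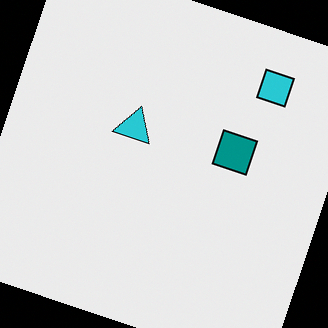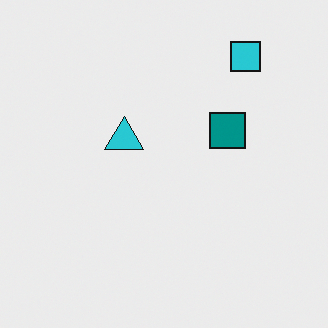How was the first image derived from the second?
Rotated clockwise by a moderate amount.

Every shape is tilted by the same angle and the image corners show triangular fill wedges — a whole-image rotation by a non-right angle.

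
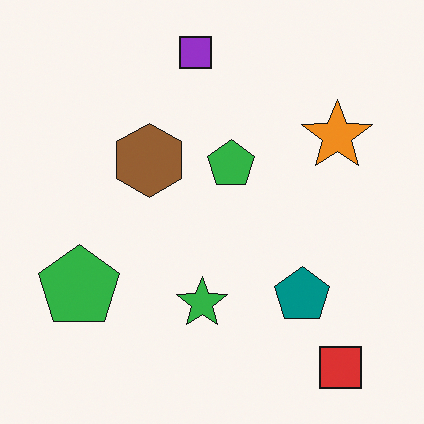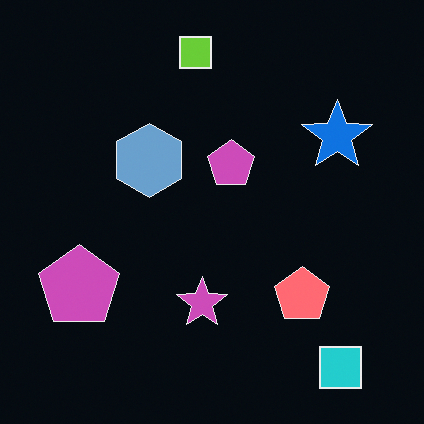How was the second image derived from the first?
This is the original image color-inverted (negative).

The light background has become dark and every shape's color is its complement — a photographic negative.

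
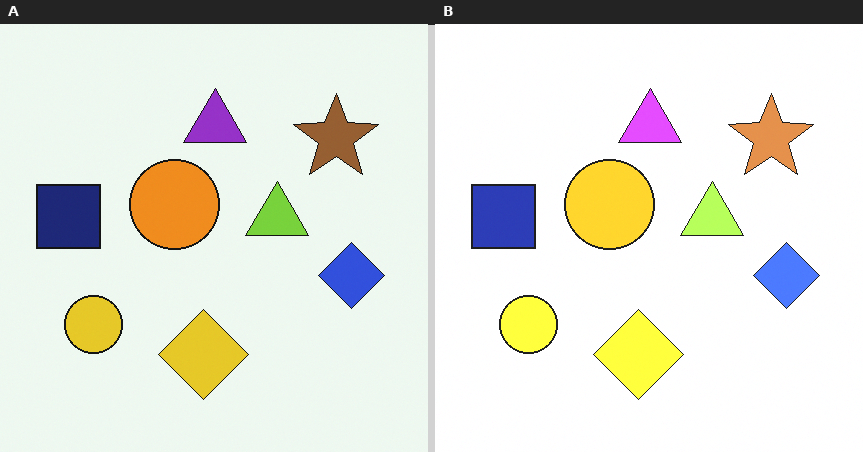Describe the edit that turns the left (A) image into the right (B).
The right (B) image is the left (A) brightened a lot.

Every pixel — background and shapes alike — is uniformly brightened.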